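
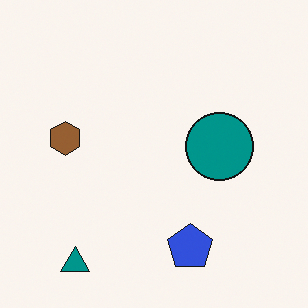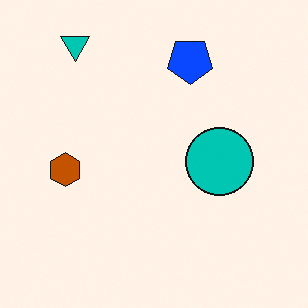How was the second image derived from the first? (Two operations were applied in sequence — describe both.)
The image was flipped vertically (top ↔ bottom), then made much more vivid (saturation change).

The teal triangle is in the bottom-left of the first image and the top-left of the second — shapes on opposite sides of the horizontal midline have swapped in a mirror flip. All colors are more vivid — a global saturation change.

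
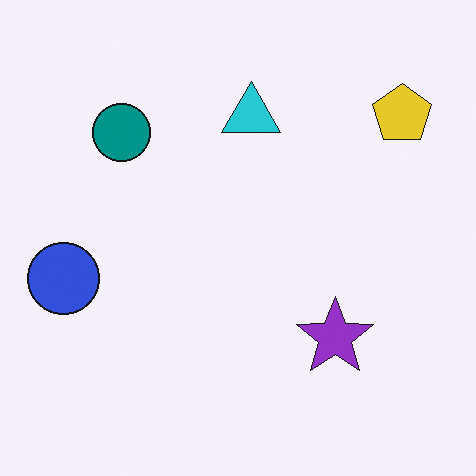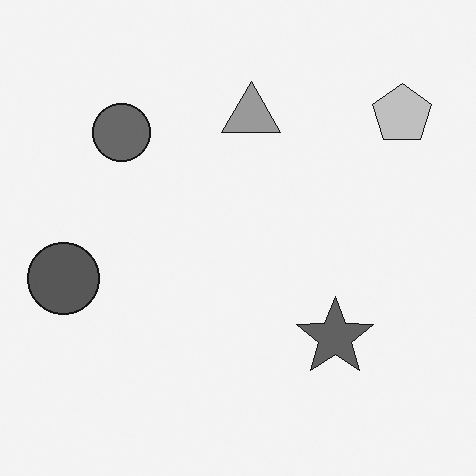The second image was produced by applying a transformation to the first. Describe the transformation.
The second image is the first converted to grayscale.

All color is removed — every shape is now a shade of grey.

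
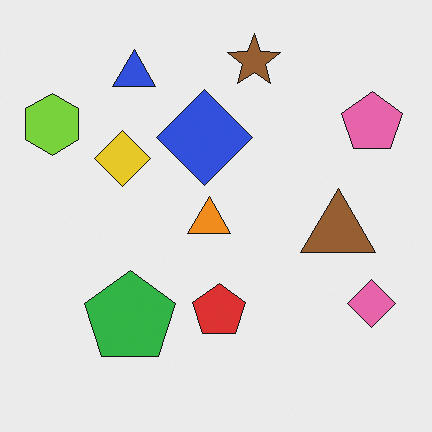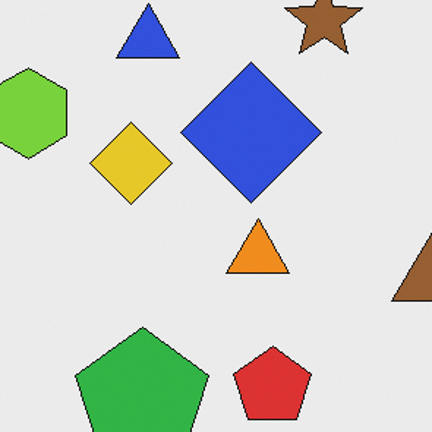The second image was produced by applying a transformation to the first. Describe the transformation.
Cropped slightly and scaled back up.

The visible shapes are larger and the field of view is narrower; shapes near the original edges may be partly or wholly outside the frame — a crop-and-rescale.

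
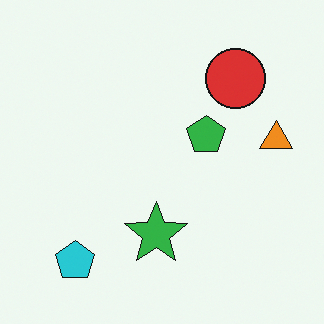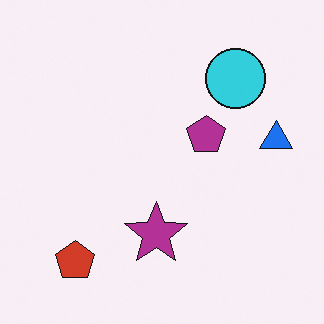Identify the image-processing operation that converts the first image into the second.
Hue-shifted through roughly half the color wheel.

Every shape's color has rotated by the same amount around the hue wheel — a uniform hue shift.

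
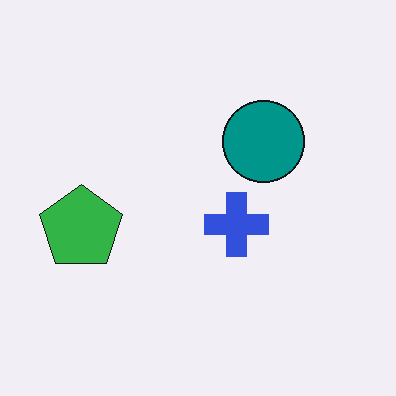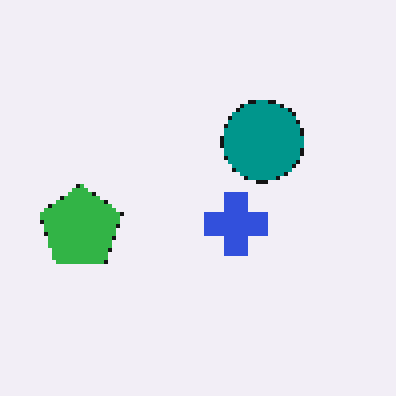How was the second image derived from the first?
The second image is the first lightly pixelated (a mild mosaic effect).

Shapes are reduced to large square blocks; fine edges and outlines are lost — a downscale-then-upscale (mosaic) effect.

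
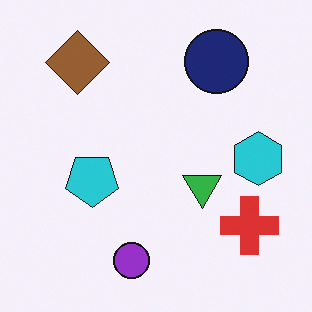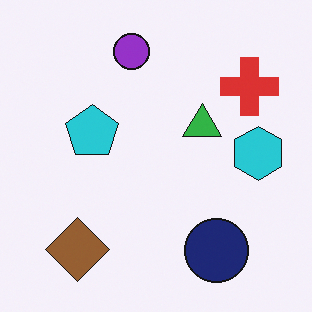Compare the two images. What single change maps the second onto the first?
The image was flipped vertically (top ↔ bottom).

The purple circle is in the top of the second image and the bottom of the first — shapes on opposite sides of the horizontal midline have swapped in a mirror flip.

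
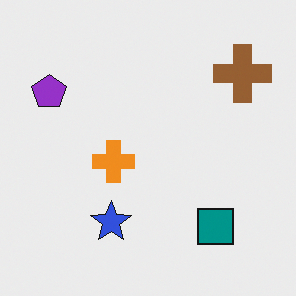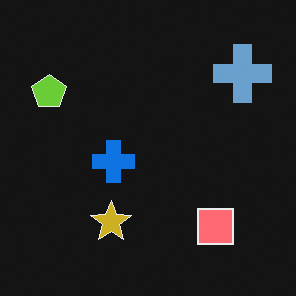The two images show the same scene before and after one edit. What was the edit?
The image was color-inverted (negative).

The light background has become dark and every shape's color is its complement — a photographic negative.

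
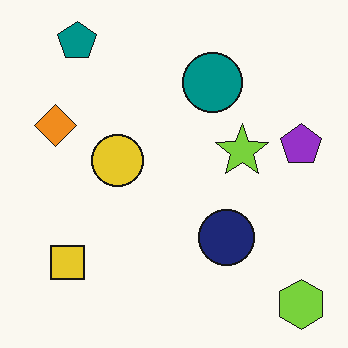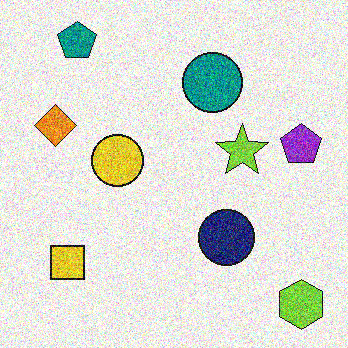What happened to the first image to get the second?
It was degraded with heavy additive noise.

Random speckle covers the whole image, including the flat background.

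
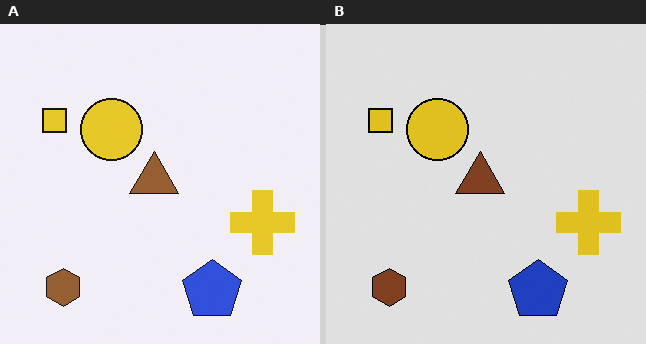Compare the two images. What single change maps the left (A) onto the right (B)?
This is the original image posterized to a reduced palette.

Each flat color has snapped to a coarser quantized level — most visibly, the near-white background has dropped to a flat grey.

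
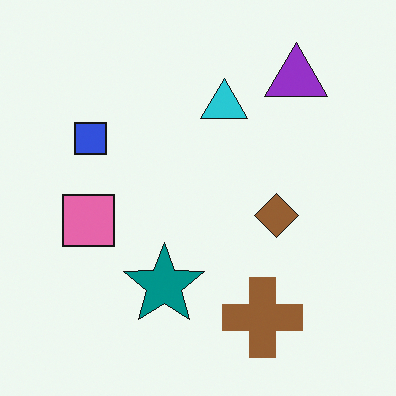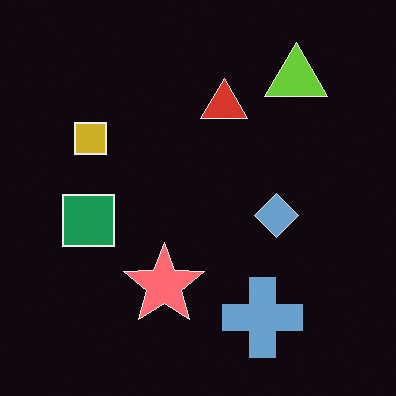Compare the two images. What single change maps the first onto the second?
This is the original image color-inverted (negative).

The light background has become dark and every shape's color is its complement — a photographic negative.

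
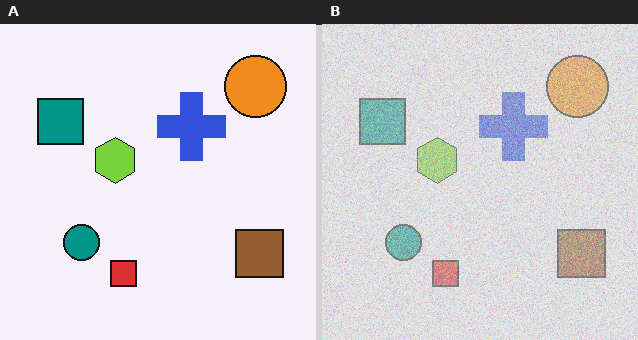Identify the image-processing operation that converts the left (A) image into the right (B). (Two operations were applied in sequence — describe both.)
It was degraded with heavy additive noise, then given much lower contrast.

Random speckle covers the whole image, including the flat background. Tones are pushed toward mid-grey across the whole image — a global contrast change.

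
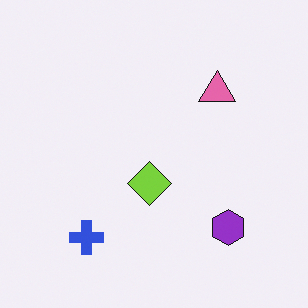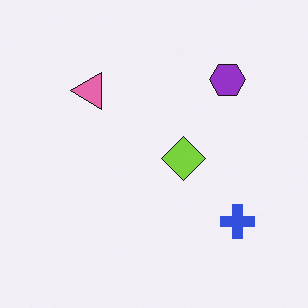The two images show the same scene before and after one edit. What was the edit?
It was rotated 90° counter-clockwise.

The blue cross sits in the bottom-left of the first image and the bottom-right of the second — consistent with a whole-image 90° counter-clockwise rotation.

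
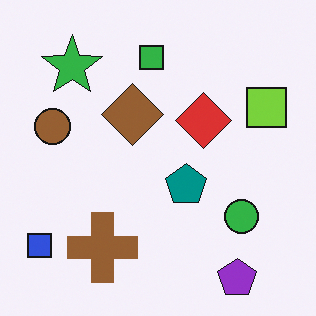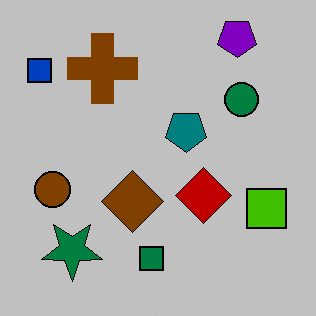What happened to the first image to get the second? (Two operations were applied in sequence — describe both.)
It was flipped vertically (top ↔ bottom), then aggressively posterized.

The purple pentagon is in the bottom-right of the first image and the top-right of the second — shapes on opposite sides of the horizontal midline have swapped in a mirror flip. Each flat color has snapped to a coarser quantized level — most visibly, the near-white background has dropped to a flat grey.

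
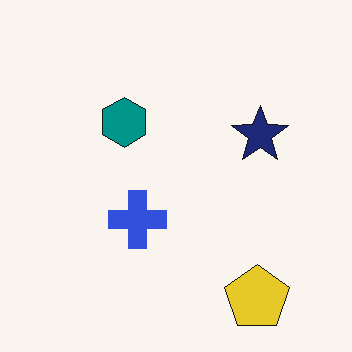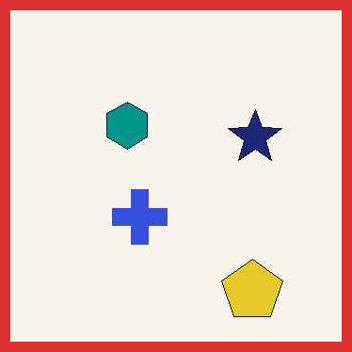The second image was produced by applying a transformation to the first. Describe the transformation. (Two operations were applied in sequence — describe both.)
It was given moderate JPEG compression, then framed with a red border.

Blocky 8×8 compression artifacts appear around shape edges and the flat background shows ringing — characteristic JPEG degradation. A solid red frame runs around the edge of the second image, with the content slightly shrunk inside it.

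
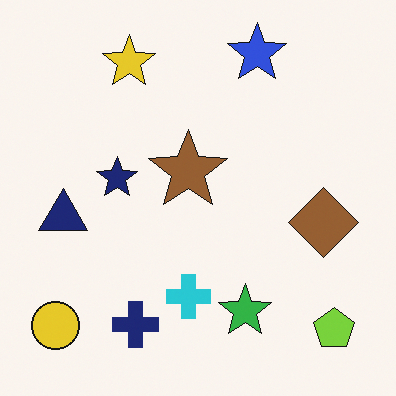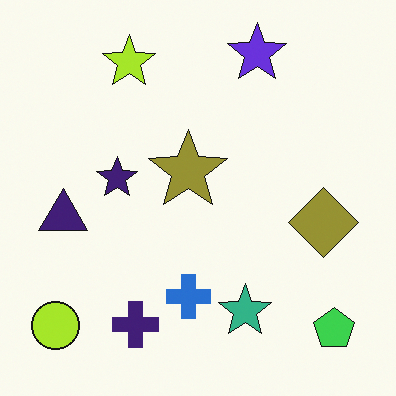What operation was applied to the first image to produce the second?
The image was hue-shifted by a small amount.

Every shape's color has rotated by the same amount around the hue wheel — a uniform hue shift.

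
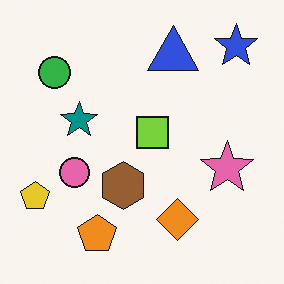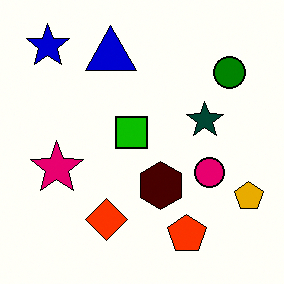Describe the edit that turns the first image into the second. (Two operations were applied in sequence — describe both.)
It was given much higher contrast, then flipped horizontally (left ↔ right).

Tones are pushed away from mid-grey across the whole image — a global contrast change. The yellow pentagon is in the bottom-left of the first image and the bottom-right of the second — shapes on opposite sides of the vertical midline have swapped in a mirror flip.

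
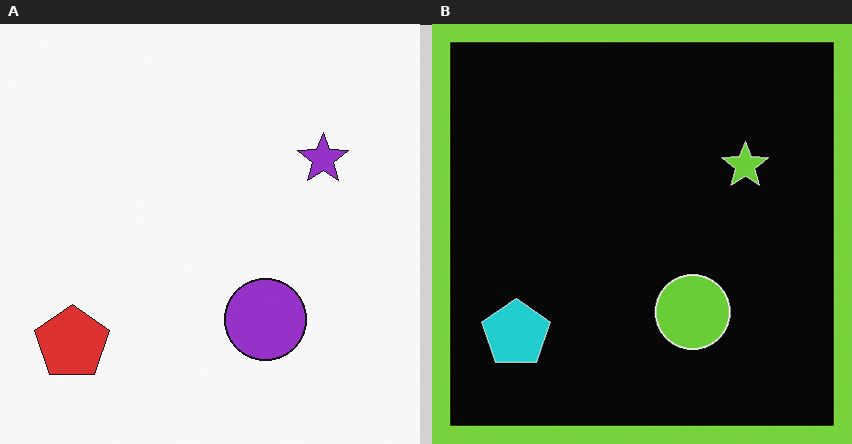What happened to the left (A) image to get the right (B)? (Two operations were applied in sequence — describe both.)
The transformation is: color-inverted (negative), then framed with a lime border.

The light background has become dark and every shape's color is its complement — a photographic negative. A solid lime frame runs around the edge of the right (B) image, with the content slightly shrunk inside it.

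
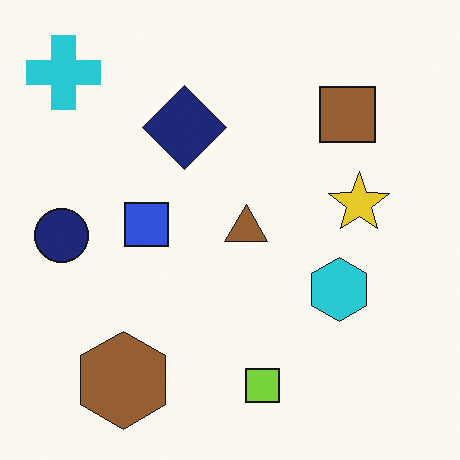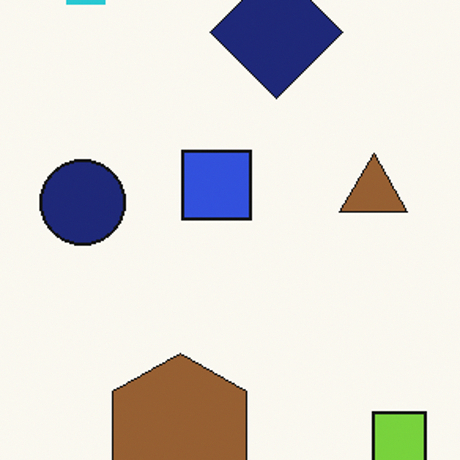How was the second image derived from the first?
It was cropped to a modestly smaller region and rescaled.

The visible shapes are larger and the field of view is narrower; shapes near the original edges may be partly or wholly outside the frame — a crop-and-rescale.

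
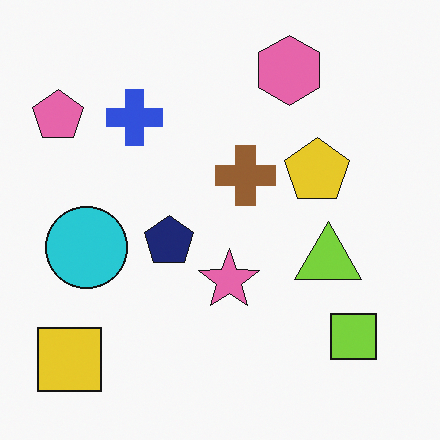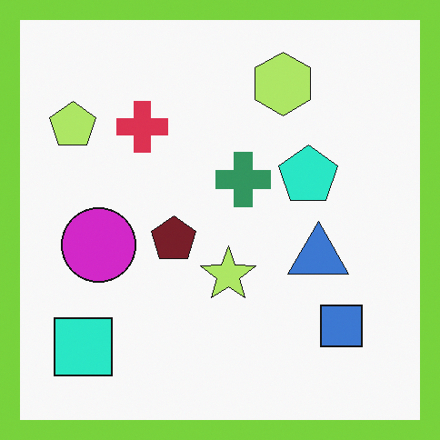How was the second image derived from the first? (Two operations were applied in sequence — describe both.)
Hue-shifted by a moderate amount, then framed with a lime border.

Every shape's color has rotated by the same amount around the hue wheel — a uniform hue shift. A solid lime frame runs around the edge of the second image, with the content slightly shrunk inside it.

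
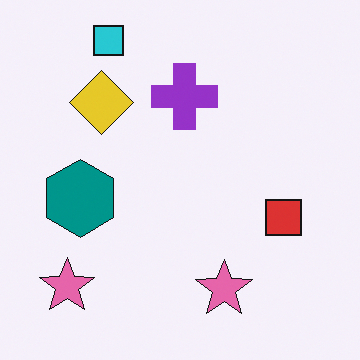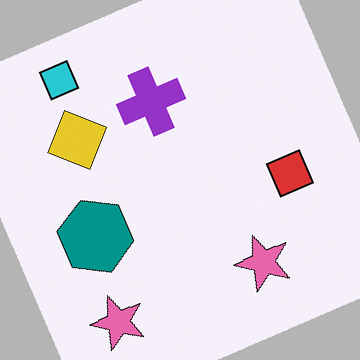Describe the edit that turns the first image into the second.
The transformation is: rotated counter-clockwise by a clearly visible amount.

Every shape is tilted by the same angle and the image corners show triangular fill wedges — a whole-image rotation by a non-right angle.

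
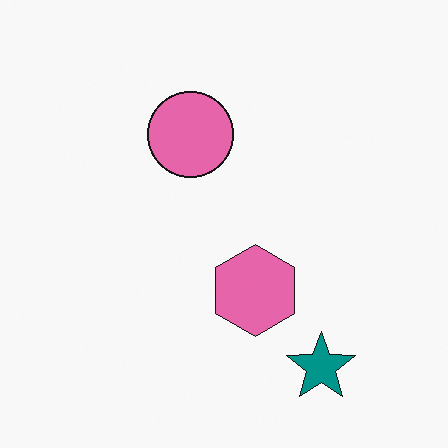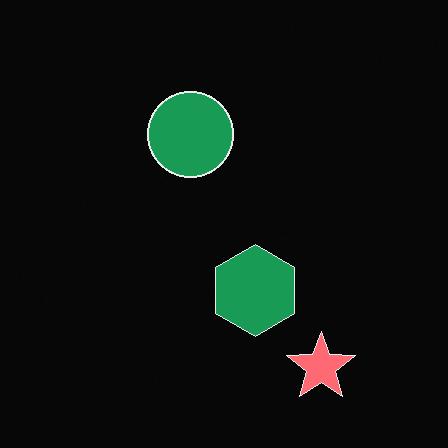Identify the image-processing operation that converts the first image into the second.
The transformation is: color-inverted (negative).

The light background has become dark and every shape's color is its complement — a photographic negative.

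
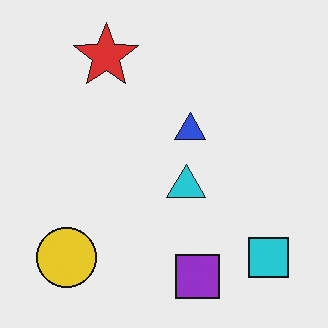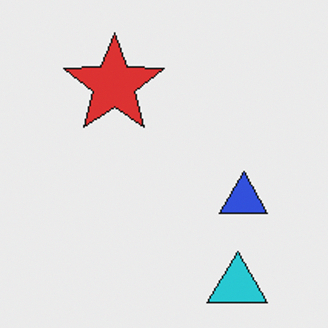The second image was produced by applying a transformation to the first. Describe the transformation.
Cropped slightly and scaled back up.

The visible shapes are larger and the field of view is narrower; shapes near the original edges may be partly or wholly outside the frame — a crop-and-rescale.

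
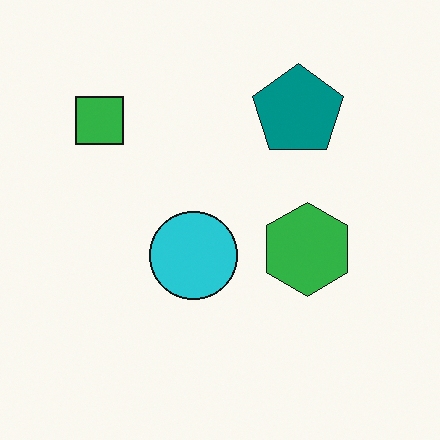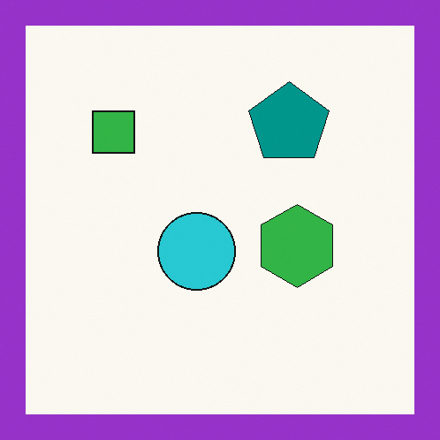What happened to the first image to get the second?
Framed with a purple border.

A solid purple frame runs around the edge of the second image, with the content slightly shrunk inside it.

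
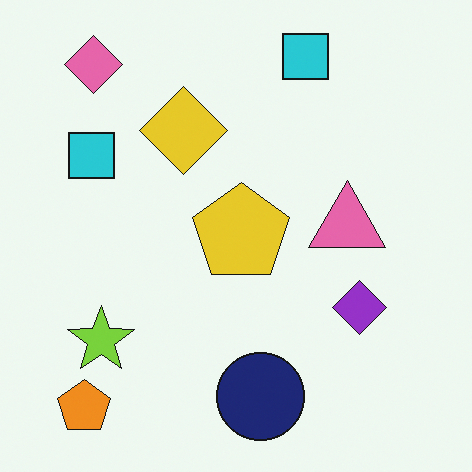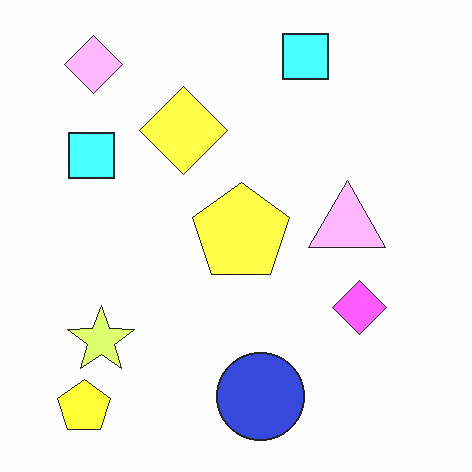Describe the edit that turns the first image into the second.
This is the original image noticeably brightened.

Every pixel — background and shapes alike — is uniformly brightened.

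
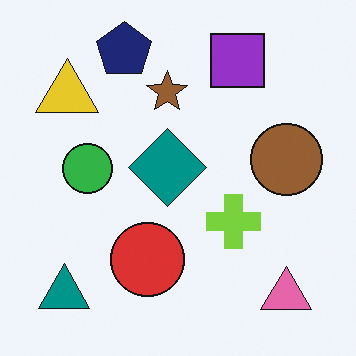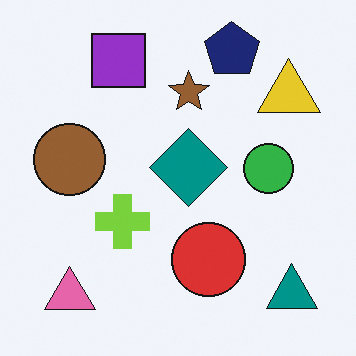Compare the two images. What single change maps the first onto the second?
This is the original image flipped horizontally (left ↔ right).

The teal triangle is in the bottom-left of the first image and the bottom-right of the second — shapes on opposite sides of the vertical midline have swapped in a mirror flip.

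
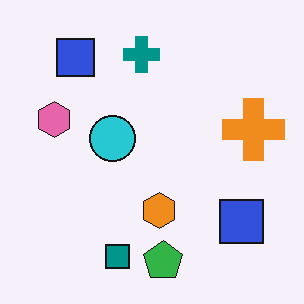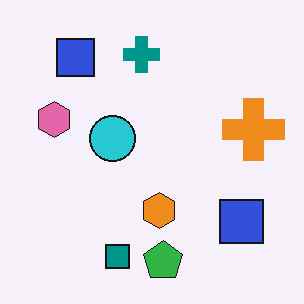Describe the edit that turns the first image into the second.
The transformation is: JPEG-compressed with visible artifacts.

Blocky 8×8 compression artifacts appear around shape edges and the flat background shows ringing — characteristic JPEG degradation.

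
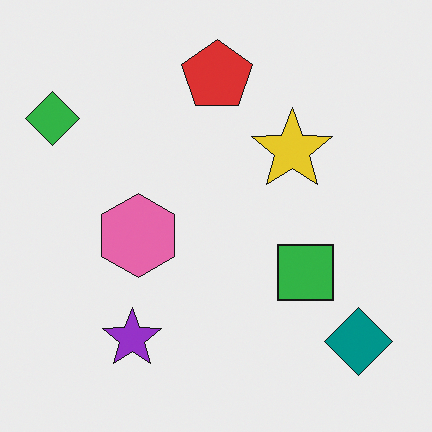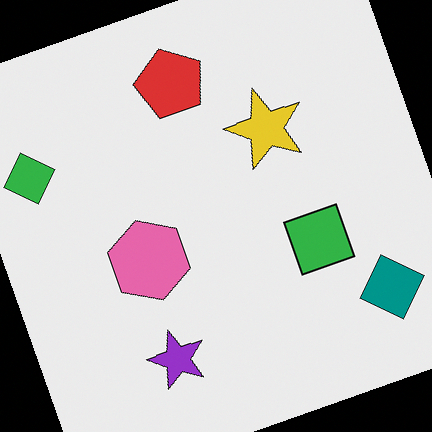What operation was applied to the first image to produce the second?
This is the original image rotated counter-clockwise by a moderate amount.

Every shape is tilted by the same angle and the image corners show triangular fill wedges — a whole-image rotation by a non-right angle.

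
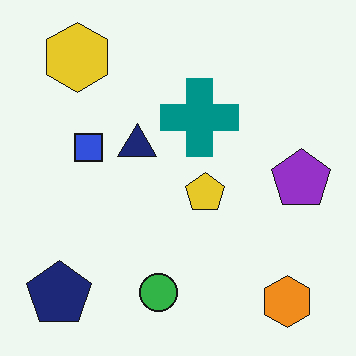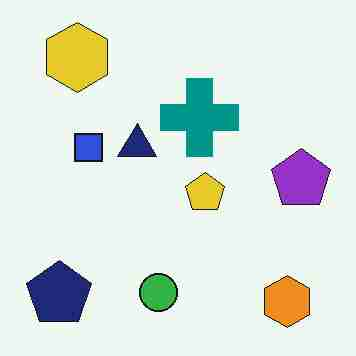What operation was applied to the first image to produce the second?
The second image is the first degraded with heavy JPEG compression.

Blocky 8×8 compression artifacts appear around shape edges and the flat background shows ringing — characteristic JPEG degradation.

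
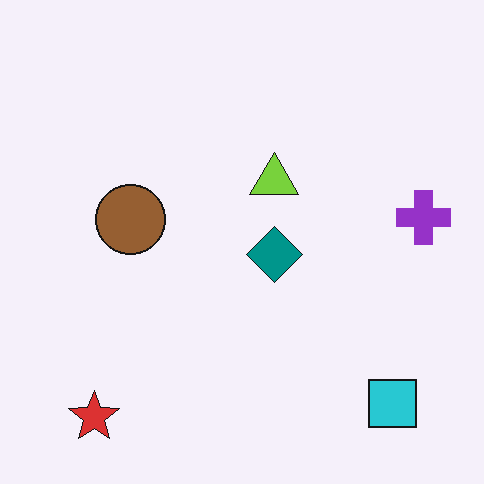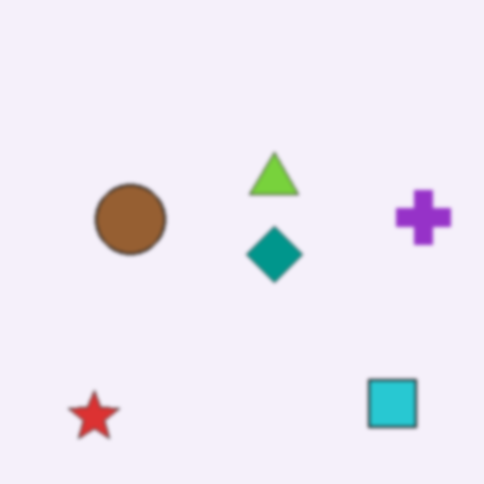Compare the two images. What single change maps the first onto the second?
Slightly softened.

Shape edges and outlines are uniformly softened across the whole image.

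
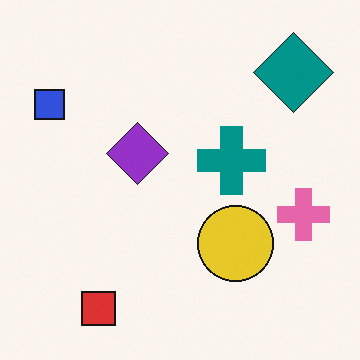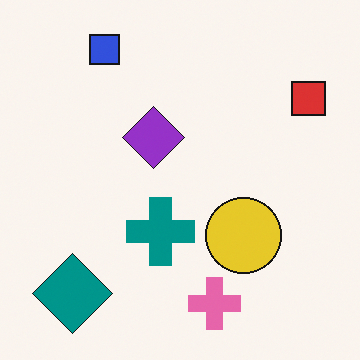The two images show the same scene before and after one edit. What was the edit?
The transformation is: transposed (reflected across the top-left ↔ bottom-right diagonal).

Shapes have swapped their row and column positions — what was in the top-right is now in the bottom-left — a diagonal reflection.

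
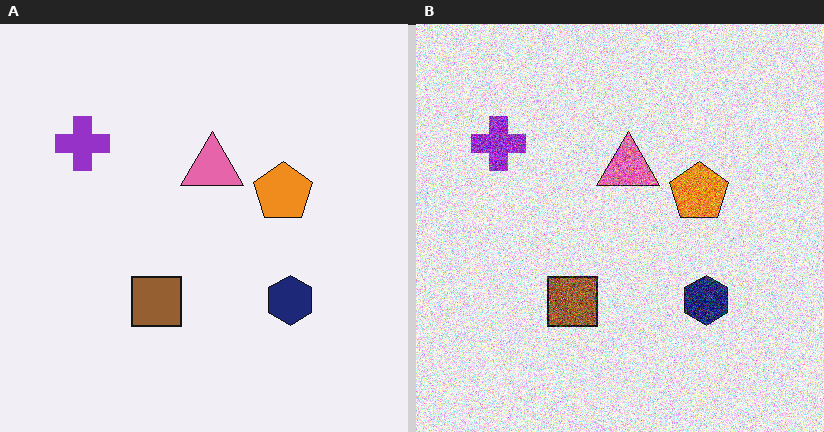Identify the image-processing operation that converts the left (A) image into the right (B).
The transformation is: degraded with strong gaussian noise.

Random speckle covers the whole image, including the flat background.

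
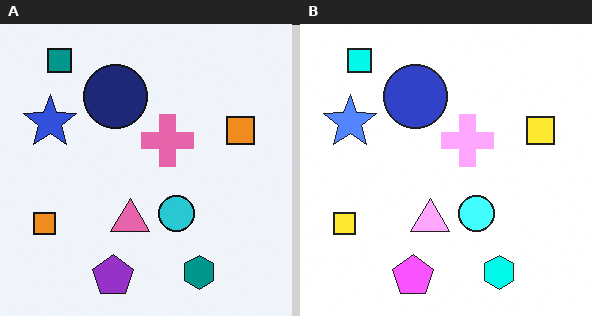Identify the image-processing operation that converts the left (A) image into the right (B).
Noticeably brightened.

Every pixel — background and shapes alike — is uniformly brightened.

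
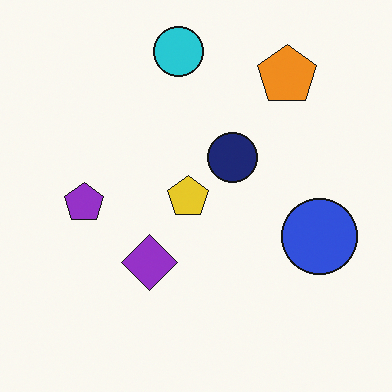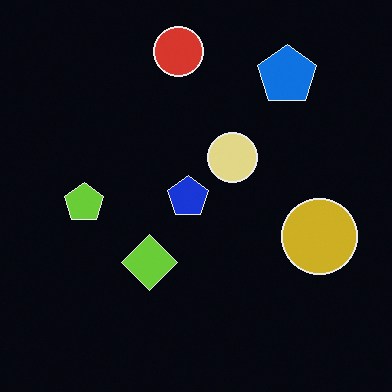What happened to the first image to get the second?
The transformation is: color-inverted (negative).

The light background has become dark and every shape's color is its complement — a photographic negative.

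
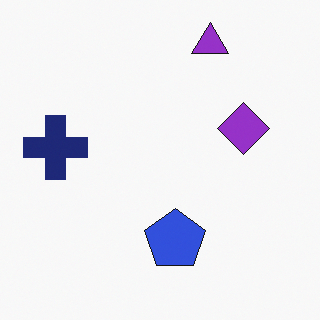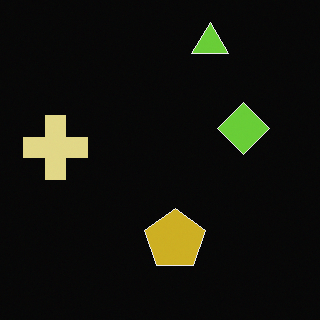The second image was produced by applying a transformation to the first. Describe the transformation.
The transformation is: color-inverted (negative).

The light background has become dark and every shape's color is its complement — a photographic negative.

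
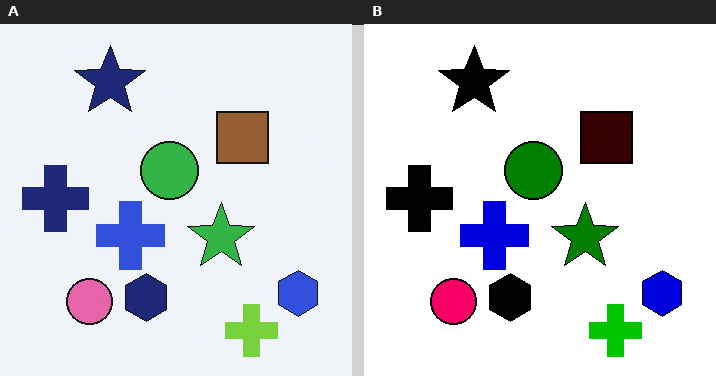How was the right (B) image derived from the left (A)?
The transformation is: given much higher contrast.

Tones are pushed away from mid-grey across the whole image — a global contrast change.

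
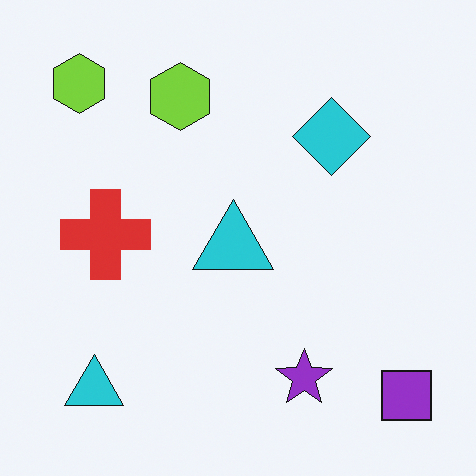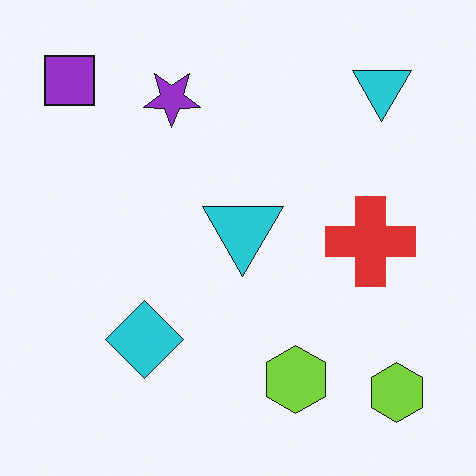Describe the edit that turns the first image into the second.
The second image is the first rotated 180°.

The purple square sits in the bottom-right of the first image and the top-left of the second — consistent with a whole-image 180° rotation.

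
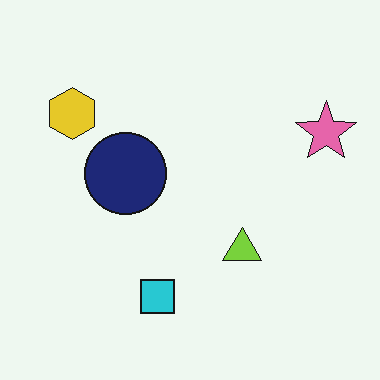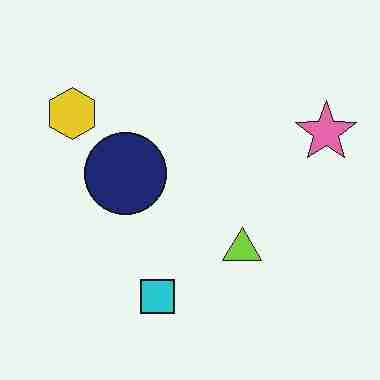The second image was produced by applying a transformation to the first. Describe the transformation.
The second image is the first heavily JPEG-compressed with obvious blocking artifacts.

Blocky 8×8 compression artifacts appear around shape edges and the flat background shows ringing — characteristic JPEG degradation.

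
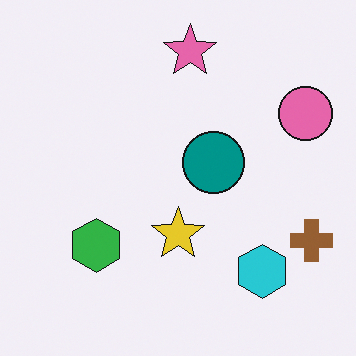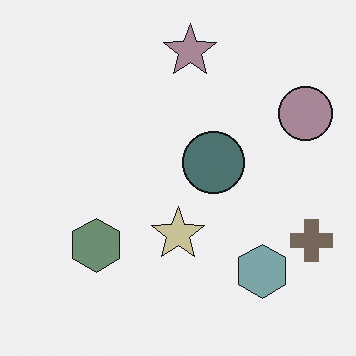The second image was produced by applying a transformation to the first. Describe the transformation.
Made much more muted (saturation change).

All colors are more muted and greyish — a global saturation change.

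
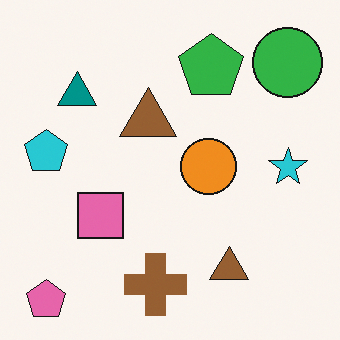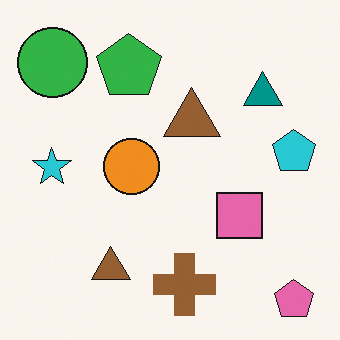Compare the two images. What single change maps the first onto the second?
It was flipped horizontally (left ↔ right).

The cyan pentagon is in the left of the first image and the right of the second — shapes on opposite sides of the vertical midline have swapped in a mirror flip.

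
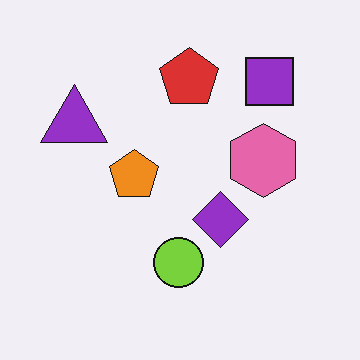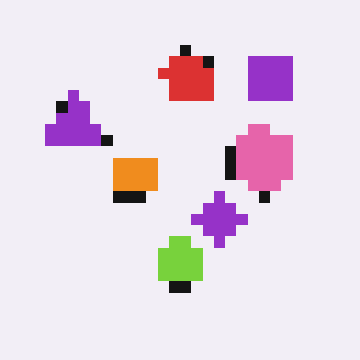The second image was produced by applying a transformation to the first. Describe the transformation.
It was heavily pixelated into large blocks.

Shapes are reduced to large square blocks; fine edges and outlines are lost — a downscale-then-upscale (mosaic) effect.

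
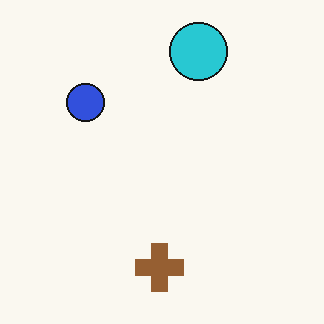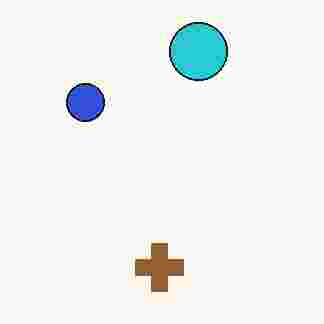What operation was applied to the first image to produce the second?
The second image is the first degraded with heavy JPEG compression.

Blocky 8×8 compression artifacts appear around shape edges and the flat background shows ringing — characteristic JPEG degradation.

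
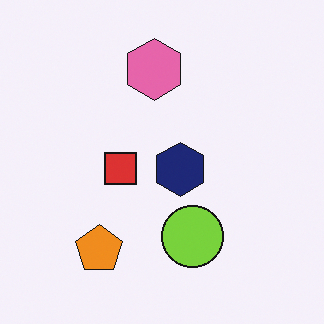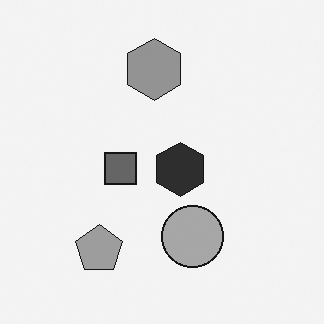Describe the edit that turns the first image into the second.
The transformation is: converted to grayscale.

All color is removed — every shape is now a shade of grey.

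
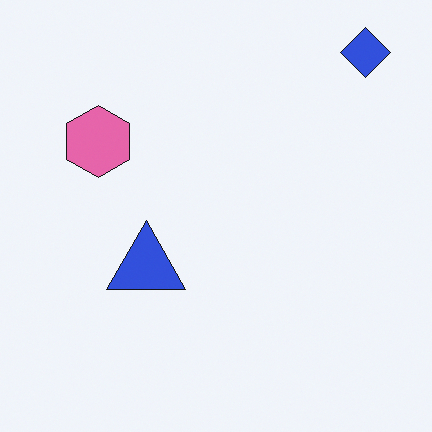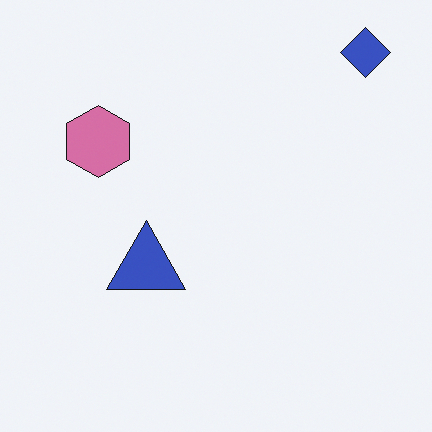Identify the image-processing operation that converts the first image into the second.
Slightly desaturated.

All colors are more muted and greyish — a global saturation change.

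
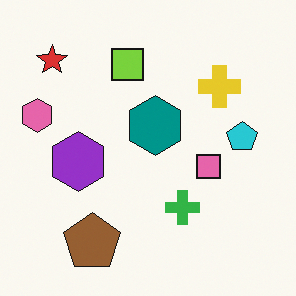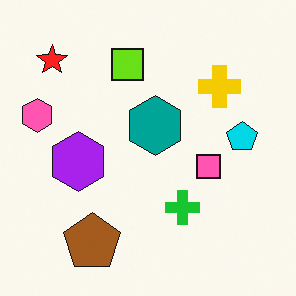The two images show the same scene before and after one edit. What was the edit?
It was slightly oversaturated.

All colors are more vivid — a global saturation change.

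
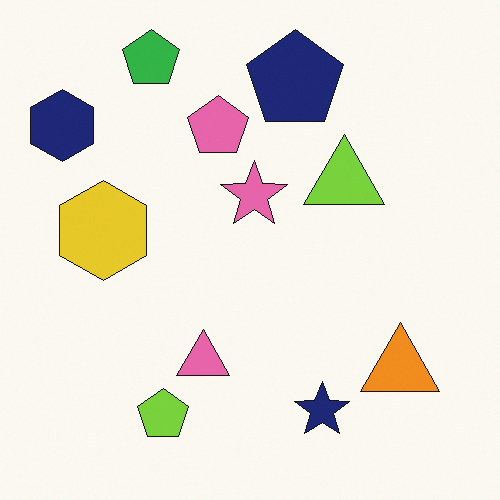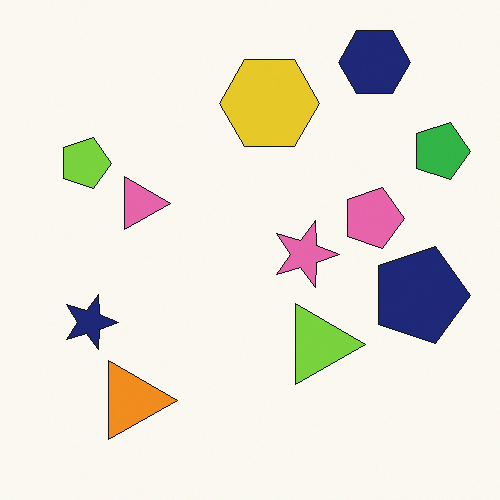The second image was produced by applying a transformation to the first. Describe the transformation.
The second image is the first rotated 90° clockwise.

The navy hexagon sits in the top-left of the first image and the top-right of the second — consistent with a whole-image 90° clockwise rotation.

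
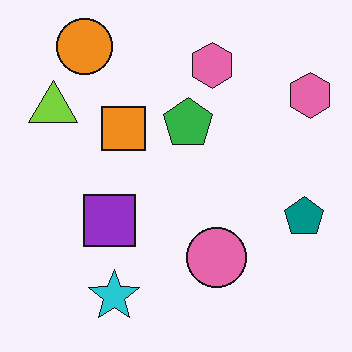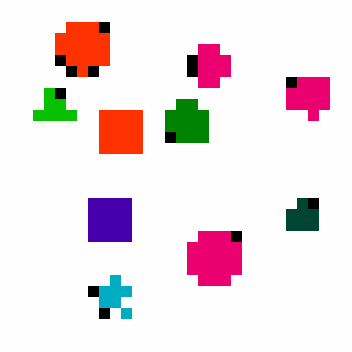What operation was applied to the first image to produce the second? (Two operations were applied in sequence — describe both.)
The image was boosted in contrast, then heavily pixelated into large blocks.

Tones are pushed away from mid-grey across the whole image — a global contrast change. Shapes are reduced to large square blocks; fine edges and outlines are lost — a downscale-then-upscale (mosaic) effect.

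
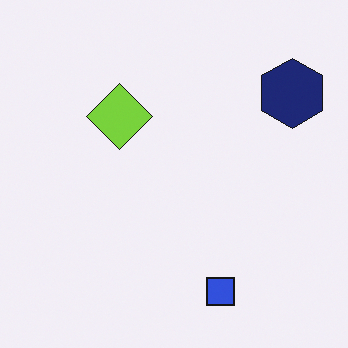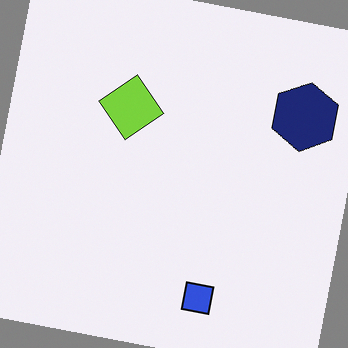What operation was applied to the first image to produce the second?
The image was rotated clockwise by a few degrees.

Every shape is tilted by the same angle and the image corners show triangular fill wedges — a whole-image rotation by a non-right angle.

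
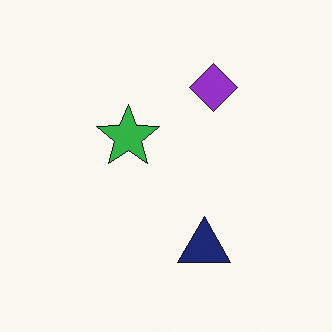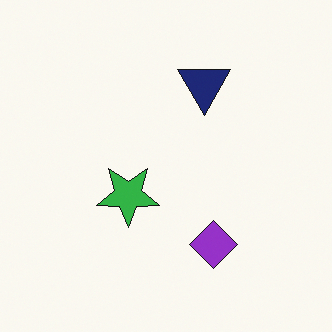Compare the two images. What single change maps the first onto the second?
This is the original image flipped vertically (top ↔ bottom).

The navy triangle is in the bottom of the first image and the top of the second — shapes on opposite sides of the horizontal midline have swapped in a mirror flip.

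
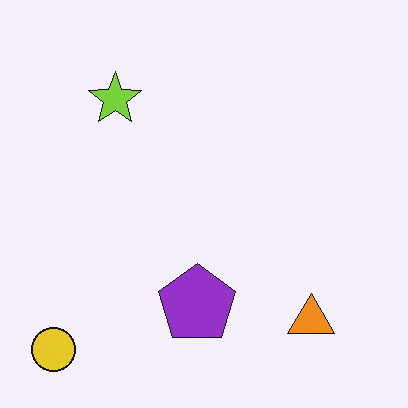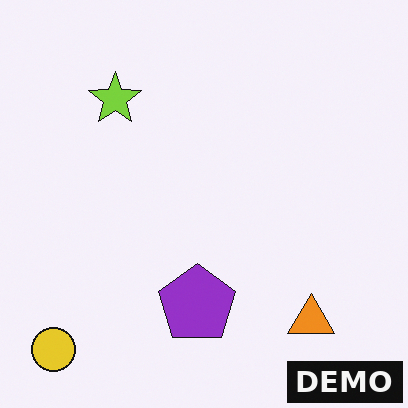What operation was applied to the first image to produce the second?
Watermarked with the text "DEMO" in the lower-right corner.

A dark label reading "DEMO" appears in the lower-right corner.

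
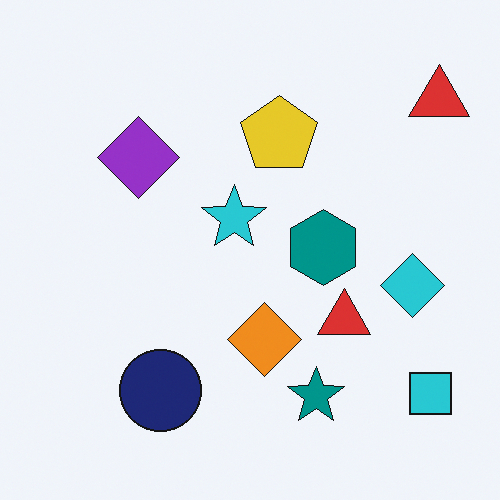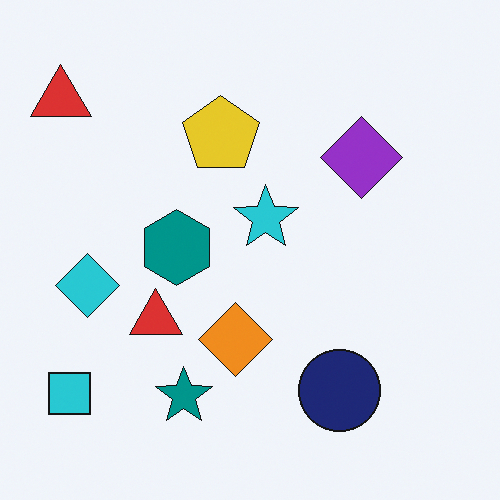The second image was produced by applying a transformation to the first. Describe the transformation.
It was flipped horizontally (left ↔ right).

The cyan square is in the bottom-right of the first image and the bottom-left of the second — shapes on opposite sides of the vertical midline have swapped in a mirror flip.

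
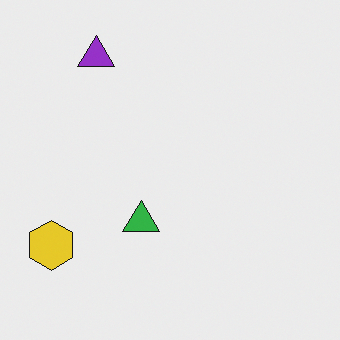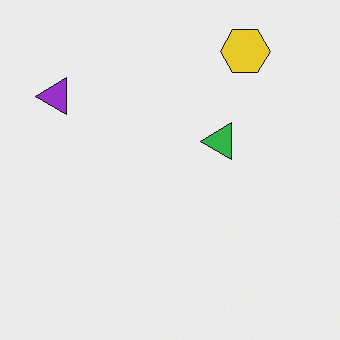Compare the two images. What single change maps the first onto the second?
The transformation is: transposed (reflected across the top-left ↔ bottom-right diagonal).

Shapes have swapped their row and column positions — what was in the top-right is now in the bottom-left — a diagonal reflection.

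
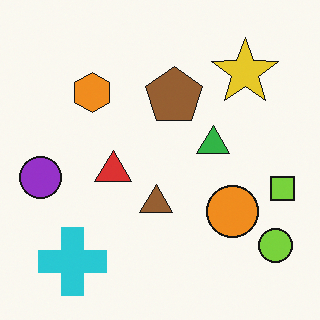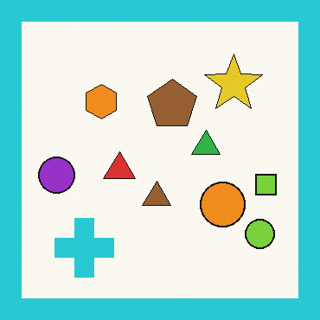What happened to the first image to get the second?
The transformation is: framed with a cyan border.

A solid cyan frame runs around the edge of the second image, with the content slightly shrunk inside it.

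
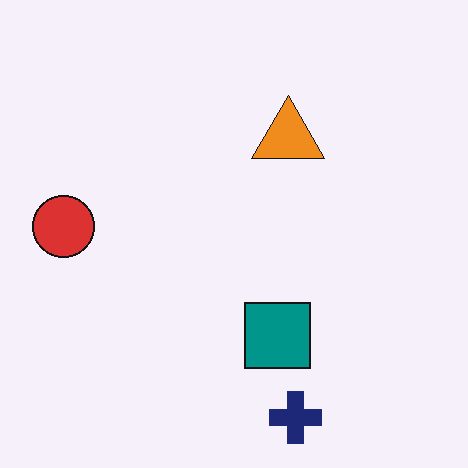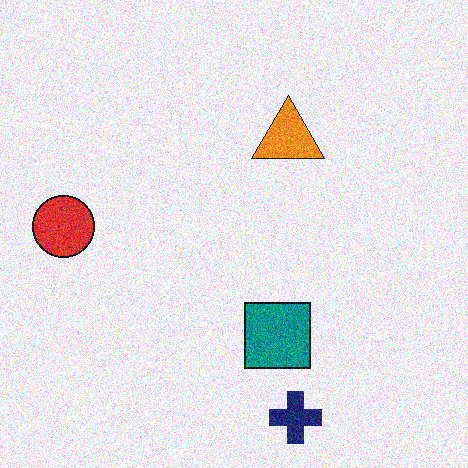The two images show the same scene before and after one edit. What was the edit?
The second image is the first degraded with moderate additive noise.

Random speckle covers the whole image, including the flat background.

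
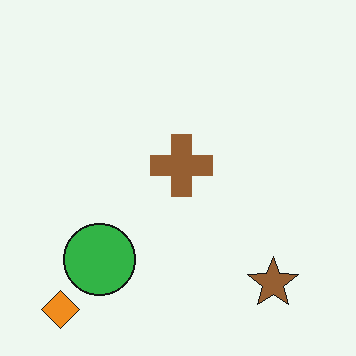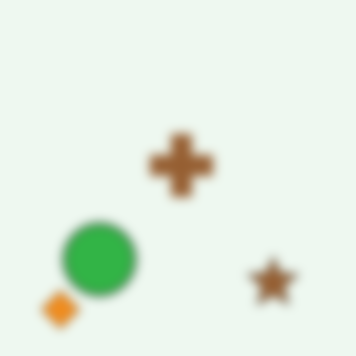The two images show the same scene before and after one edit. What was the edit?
The image was heavily blurred.

Shape edges and outlines are uniformly softened across the whole image.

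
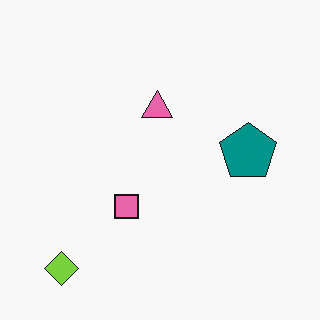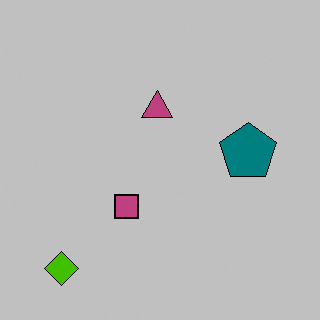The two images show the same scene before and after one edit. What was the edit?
This is the original image heavily posterized to just a handful of flat colors.

Each flat color has snapped to a coarser quantized level — most visibly, the near-white background has dropped to a flat grey.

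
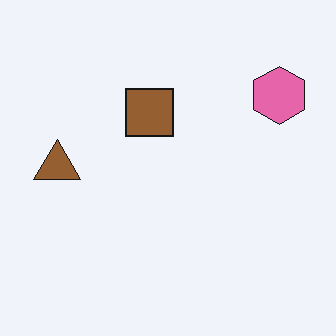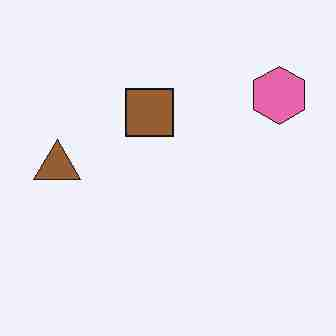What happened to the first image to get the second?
The image was degraded with heavy JPEG compression.

Blocky 8×8 compression artifacts appear around shape edges and the flat background shows ringing — characteristic JPEG degradation.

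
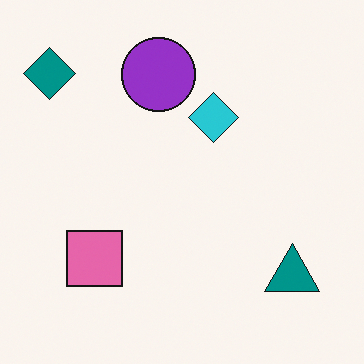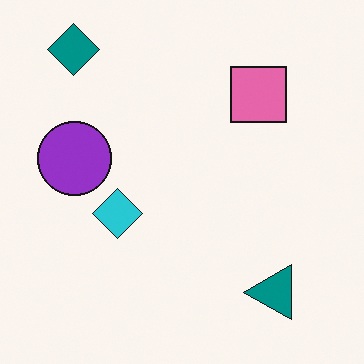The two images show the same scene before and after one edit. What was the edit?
This is the original image transposed (reflected across the top-left ↔ bottom-right diagonal).

Shapes have swapped their row and column positions — what was in the top-right is now in the bottom-left — a diagonal reflection.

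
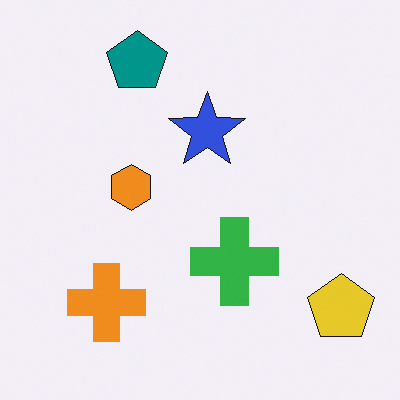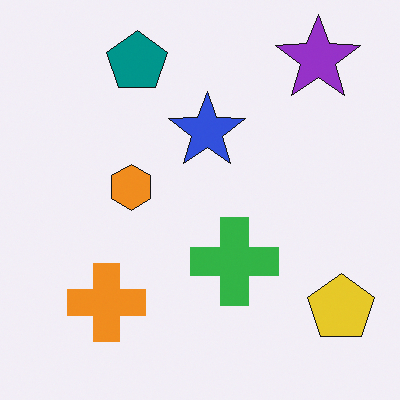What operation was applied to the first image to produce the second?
This is the original image overlaid with an additional purple star.

A purple star appears in the second image that is absent from the first.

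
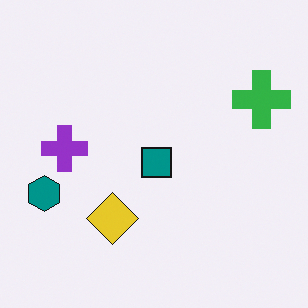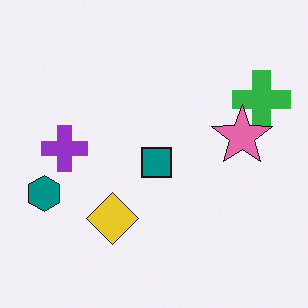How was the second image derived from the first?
The transformation is: overlaid with an additional pink star.

A pink star appears in the second image that is absent from the first.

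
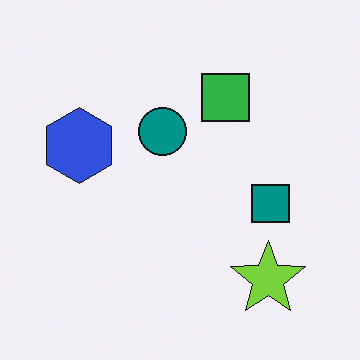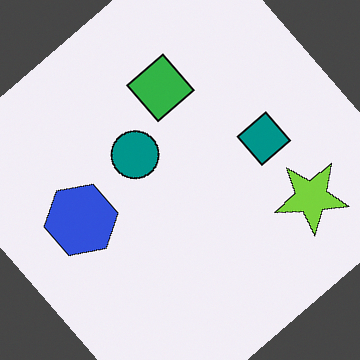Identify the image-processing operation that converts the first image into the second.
The second image is the first rotated counter-clockwise by a large amount — several tens of degrees.

Every shape is tilted by the same angle and the image corners show triangular fill wedges — a whole-image rotation by a non-right angle.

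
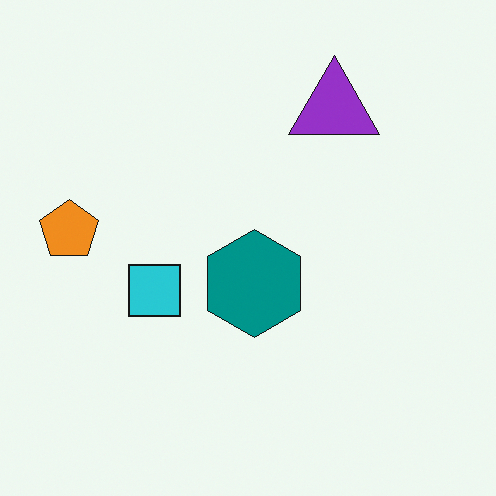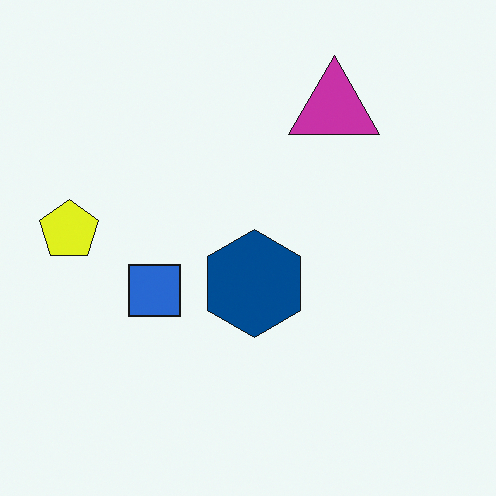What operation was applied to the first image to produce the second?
The second image is the first hue-shifted by a small amount.

Every shape's color has rotated by the same amount around the hue wheel — a uniform hue shift.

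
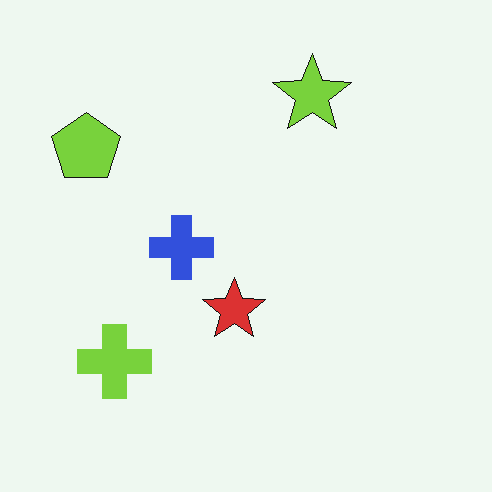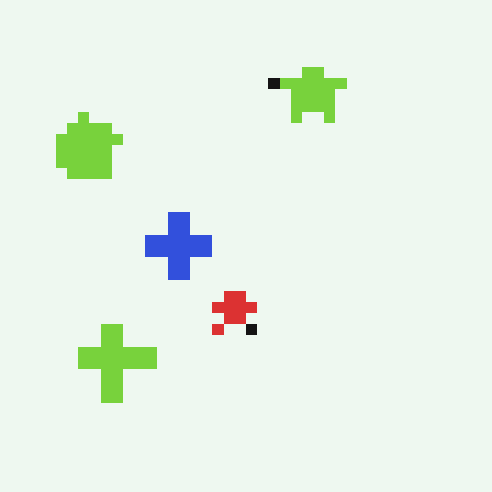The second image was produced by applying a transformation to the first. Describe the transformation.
It was heavily pixelated into large blocks.

Shapes are reduced to large square blocks; fine edges and outlines are lost — a downscale-then-upscale (mosaic) effect.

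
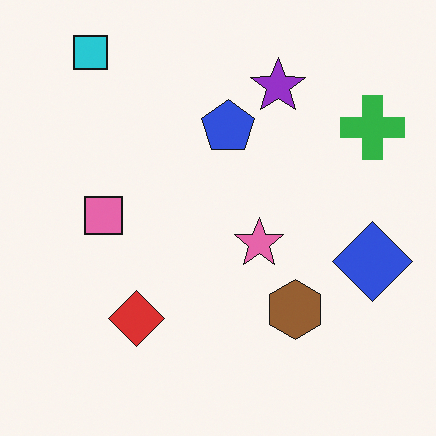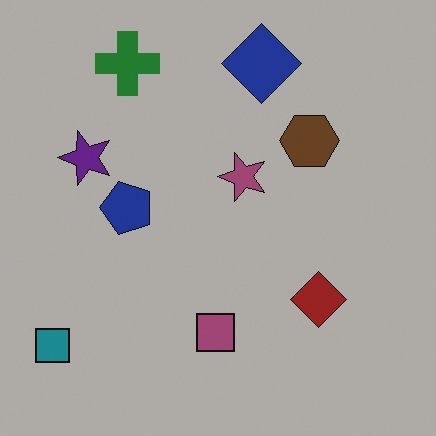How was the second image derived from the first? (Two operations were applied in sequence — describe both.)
Darkened a lot, then rotated 90° counter-clockwise.

Every pixel — background and shapes alike — is uniformly darkened. The cyan square sits in the top-left of the first image and the bottom-left of the second — consistent with a whole-image 90° counter-clockwise rotation.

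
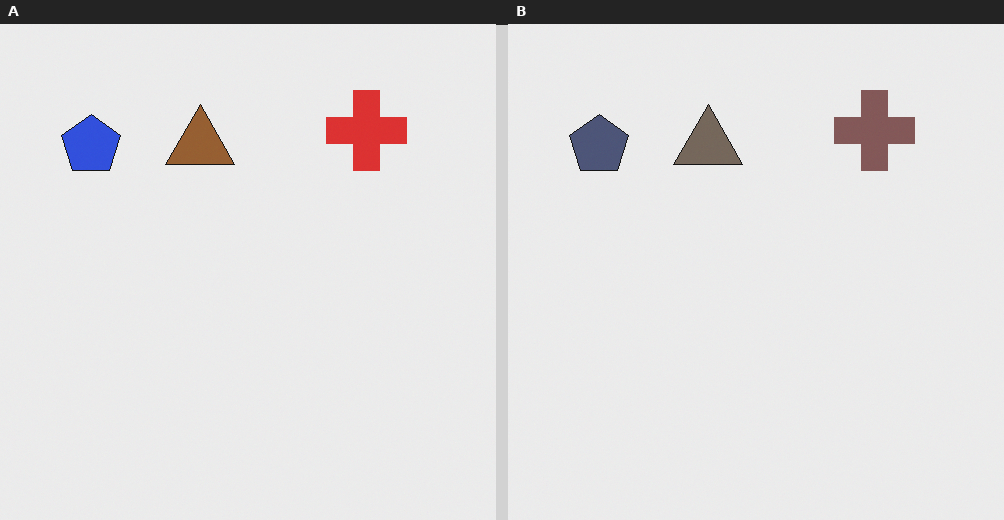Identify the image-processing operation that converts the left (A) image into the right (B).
It was made much more muted (saturation change).

All colors are more muted and greyish — a global saturation change.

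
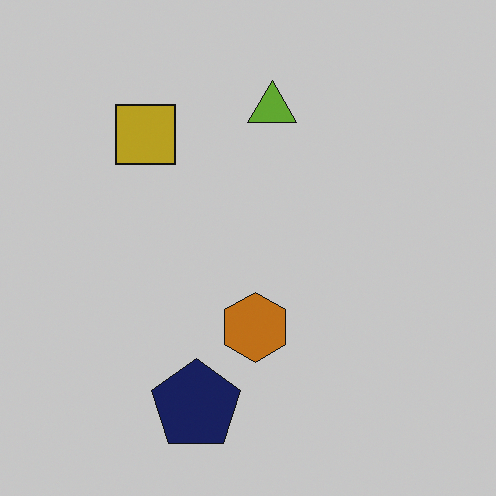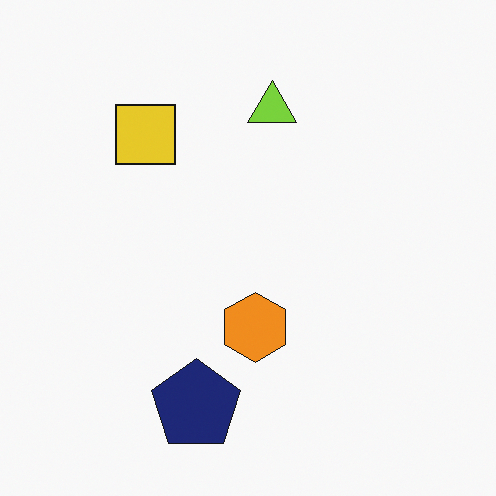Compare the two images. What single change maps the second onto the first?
It was slightly darkened.

Every pixel — background and shapes alike — is uniformly darkened.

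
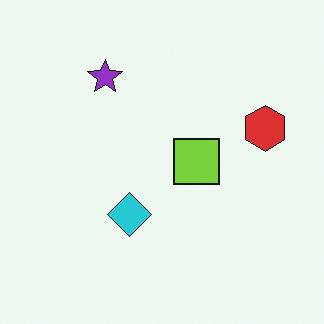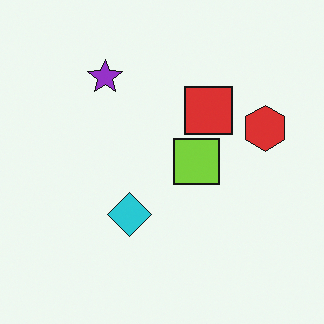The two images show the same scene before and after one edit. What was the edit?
The image was overlaid with an additional red square.

A red square appears in the second image that is absent from the first.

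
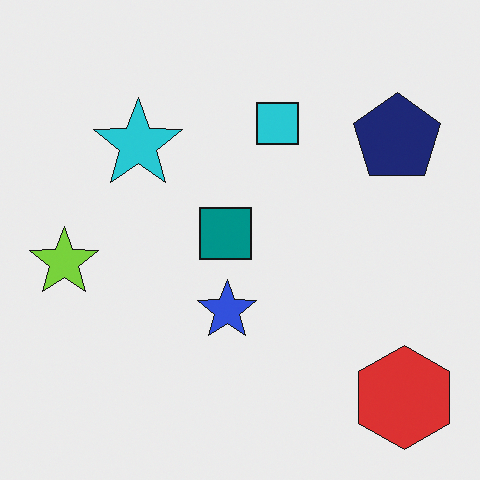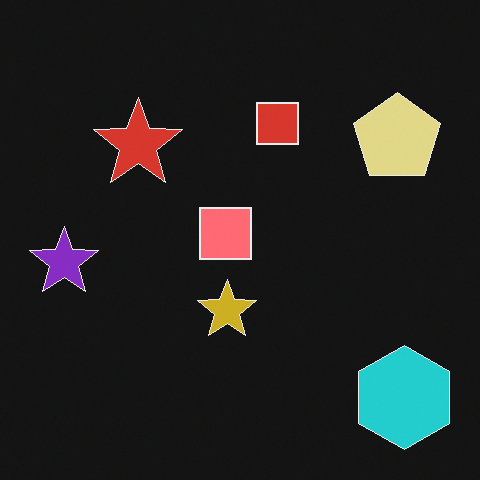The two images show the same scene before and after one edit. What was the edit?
The image was color-inverted (negative).

The light background has become dark and every shape's color is its complement — a photographic negative.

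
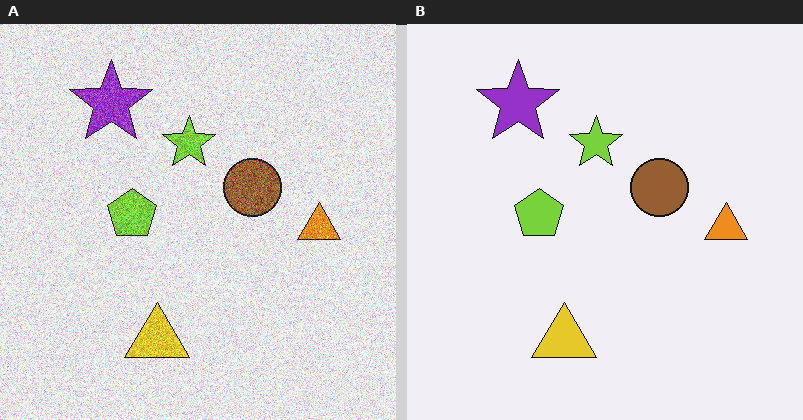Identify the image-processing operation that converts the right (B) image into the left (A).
The image was degraded with strong gaussian noise.

Random speckle covers the whole image, including the flat background.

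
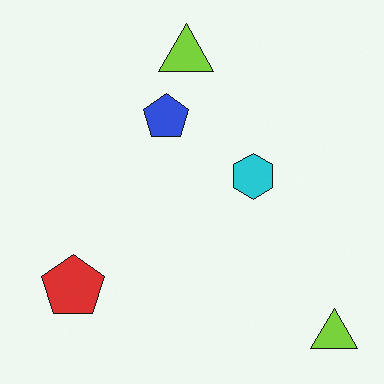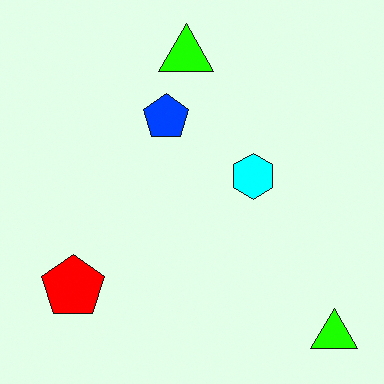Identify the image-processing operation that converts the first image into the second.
The transformation is: made much more vivid (saturation change).

All colors are more vivid — a global saturation change.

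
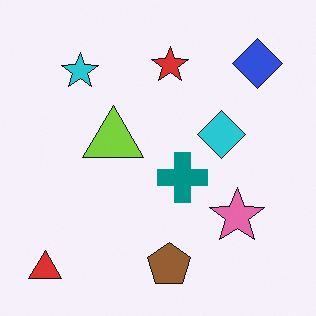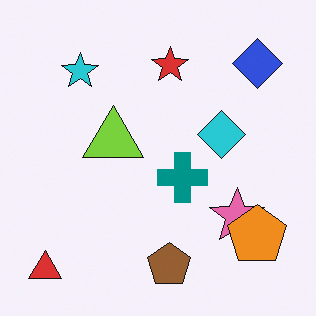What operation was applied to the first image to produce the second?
It was overlaid with an additional orange pentagon.

An orange pentagon appears in the second image that is absent from the first.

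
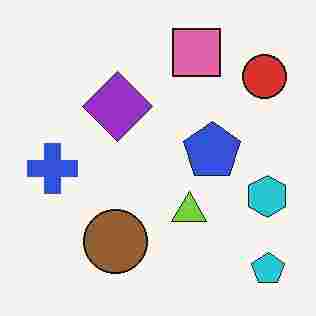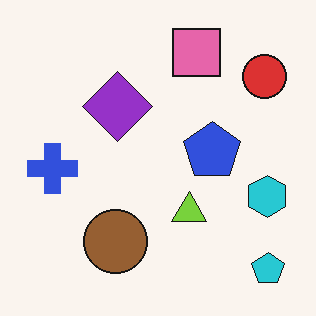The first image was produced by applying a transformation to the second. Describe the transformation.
The image was heavily JPEG-compressed with obvious blocking artifacts.

Blocky 8×8 compression artifacts appear around shape edges and the flat background shows ringing — characteristic JPEG degradation.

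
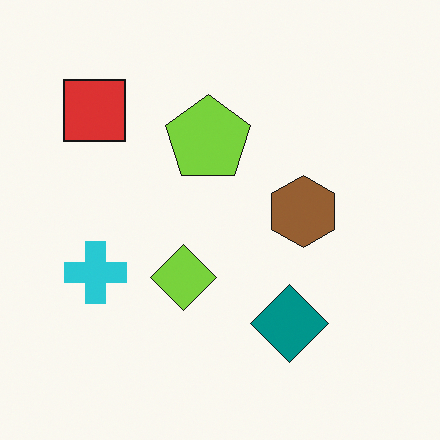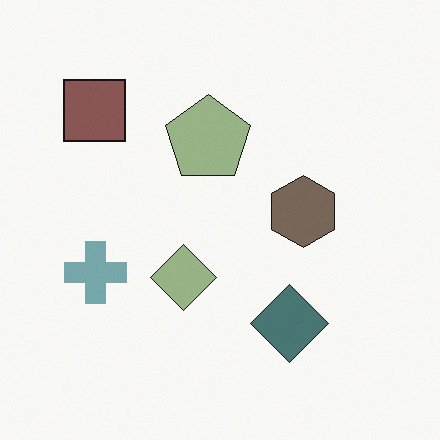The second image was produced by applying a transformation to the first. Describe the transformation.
Heavily desaturated.

All colors are more muted and greyish — a global saturation change.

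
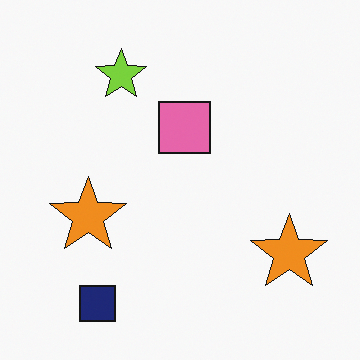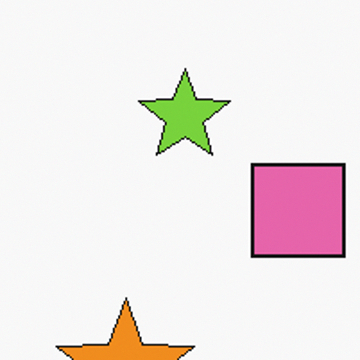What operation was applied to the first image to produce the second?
Cropped tightly and scaled back up.

The visible shapes are larger and the field of view is narrower; shapes near the original edges may be partly or wholly outside the frame — a crop-and-rescale.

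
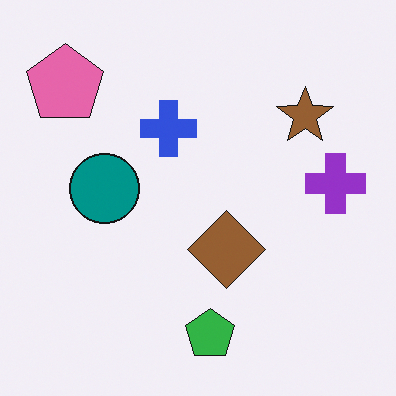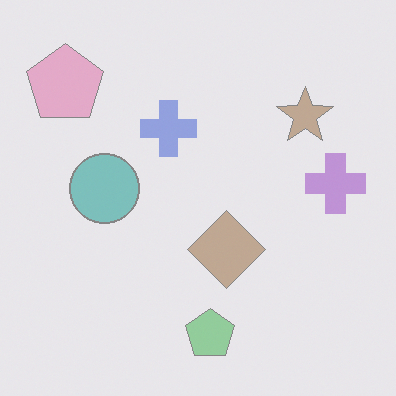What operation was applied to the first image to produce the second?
This is the original image washed out (contrast reduced).

Tones are pushed toward mid-grey across the whole image — a global contrast change.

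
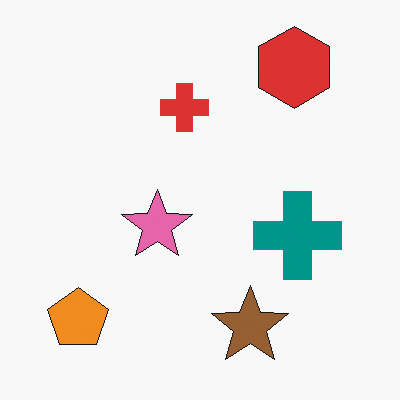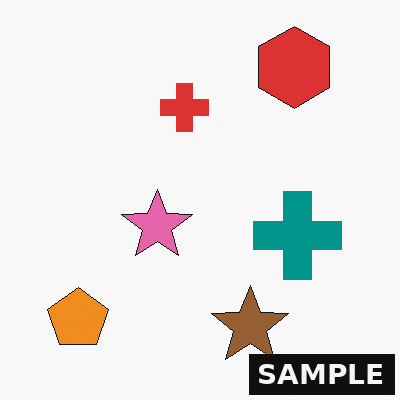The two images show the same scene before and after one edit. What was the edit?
The second image is the first watermarked with the text "SAMPLE" in the lower-right corner.

A dark label reading "SAMPLE" appears in the lower-right corner.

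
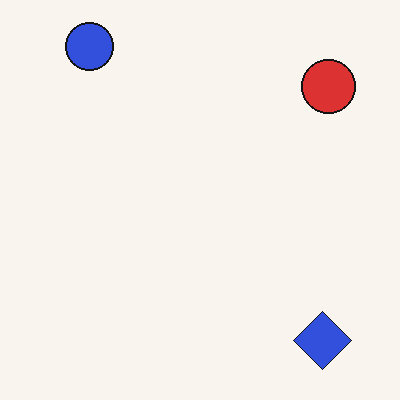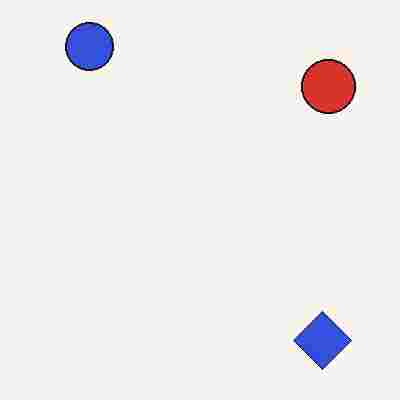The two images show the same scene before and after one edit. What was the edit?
The second image is the first degraded with heavy JPEG compression.

Blocky 8×8 compression artifacts appear around shape edges and the flat background shows ringing — characteristic JPEG degradation.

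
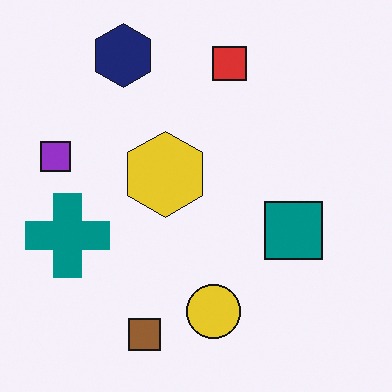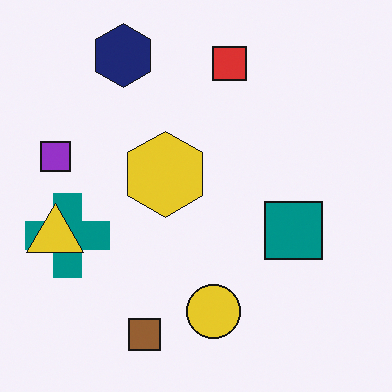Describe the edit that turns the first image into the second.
This is the original image overlaid with an additional yellow triangle.

A yellow triangle appears in the second image that is absent from the first.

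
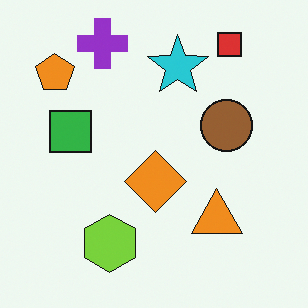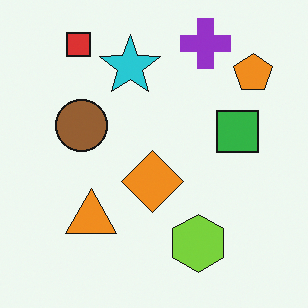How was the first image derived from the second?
The transformation is: flipped horizontally (left ↔ right).

The orange pentagon is in the top-right of the second image and the top-left of the first — shapes on opposite sides of the vertical midline have swapped in a mirror flip.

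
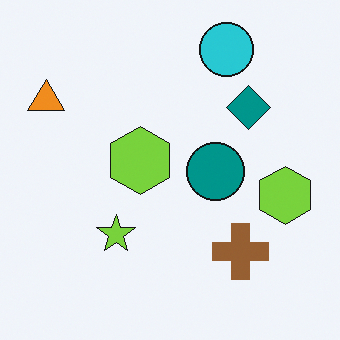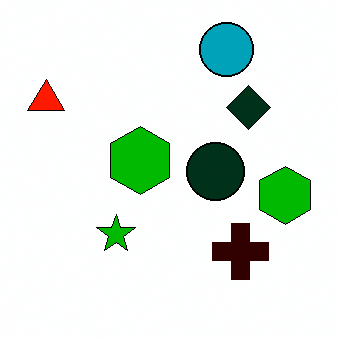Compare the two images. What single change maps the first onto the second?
The transformation is: boosted in contrast.

Tones are pushed away from mid-grey across the whole image — a global contrast change.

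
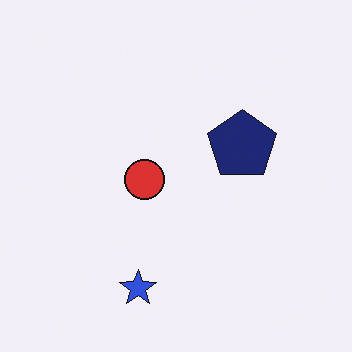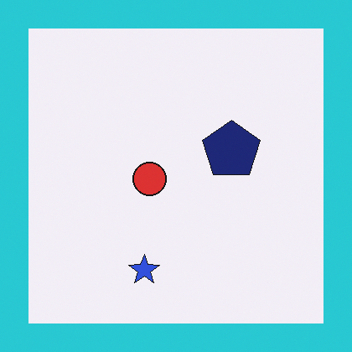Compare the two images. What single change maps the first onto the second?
The second image is the first framed with a cyan border.

A solid cyan frame runs around the edge of the second image, with the content slightly shrunk inside it.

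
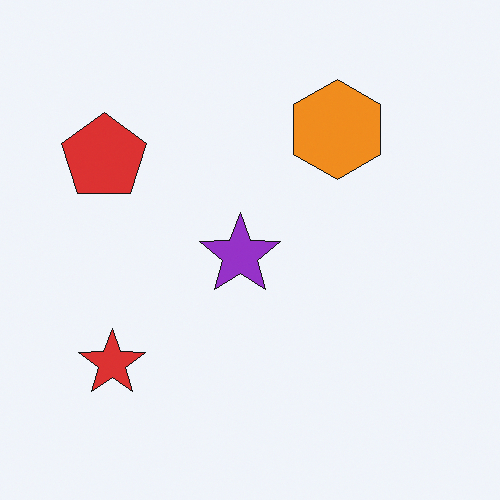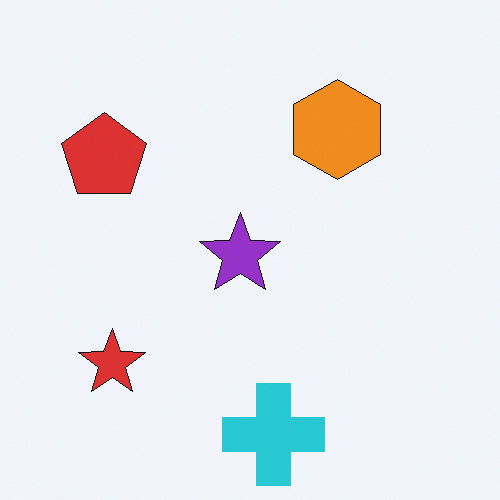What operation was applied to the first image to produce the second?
The image was overlaid with an additional cyan cross.

A cyan cross appears in the second image that is absent from the first.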